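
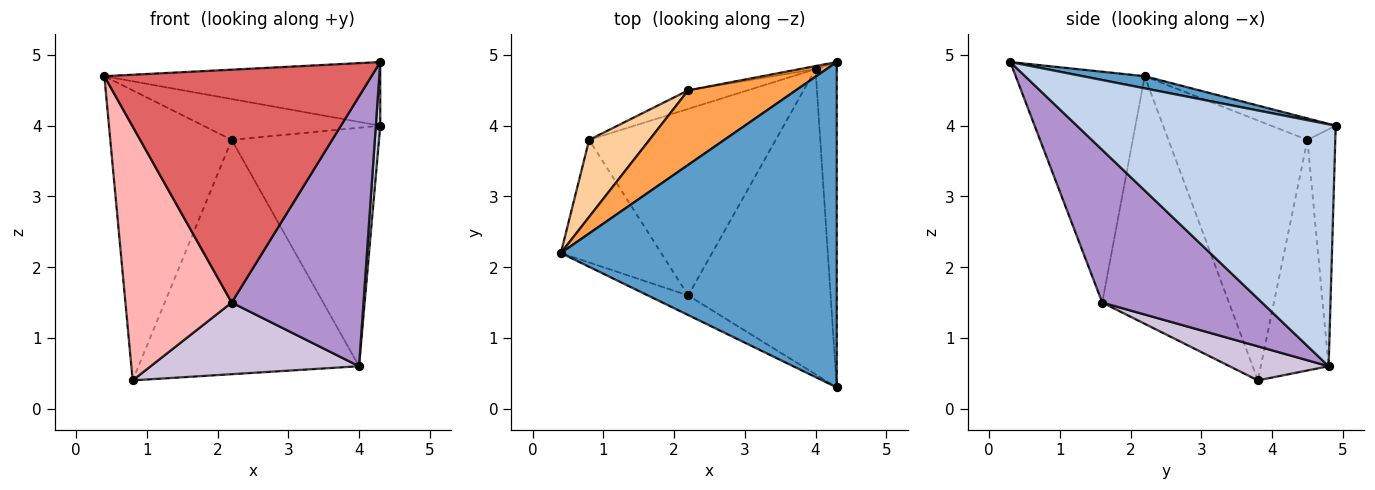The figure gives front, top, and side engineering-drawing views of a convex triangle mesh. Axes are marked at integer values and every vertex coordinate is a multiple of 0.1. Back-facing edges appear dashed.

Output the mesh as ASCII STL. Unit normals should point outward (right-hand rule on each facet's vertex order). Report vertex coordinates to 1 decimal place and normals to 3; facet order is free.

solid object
 facet normal 0.043 0.192 0.980
  outer loop
   vertex 4.3 0.3 4.9
   vertex 4.3 4.9 4.0
   vertex 0.4 2.2 4.7
  endloop
 endfacet
 facet normal 0.996 -0.017 -0.087
  outer loop
   vertex 4.0 4.8 0.6
   vertex 4.3 4.9 4.0
   vertex 4.3 0.3 4.9
  endloop
 endfacet
 facet normal -0.172 0.473 0.864
  outer loop
   vertex 2.2 4.5 3.8
   vertex 0.4 2.2 4.7
   vertex 4.3 4.9 4.0
  endloop
 endfacet
 facet normal -0.742 0.648 0.172
  outer loop
   vertex 2.2 4.5 3.8
   vertex 0.8 3.8 0.4
   vertex 0.4 2.2 4.7
  endloop
 endfacet
 facet normal -0.186 0.982 -0.012
  outer loop
   vertex 2.2 4.5 3.8
   vertex 4.3 4.9 4.0
   vertex 4.0 4.8 0.6
  endloop
 endfacet
 facet normal -0.293 0.953 -0.076
  outer loop
   vertex 2.2 4.5 3.8
   vertex 4.0 4.8 0.6
   vertex 0.8 3.8 0.4
  endloop
 endfacet
 facet normal -0.434 -0.898 -0.076
  outer loop
   vertex 2.2 1.6 1.5
   vertex 4.3 0.3 4.9
   vertex 0.4 2.2 4.7
  endloop
 endfacet
 facet normal -0.732 -0.614 -0.296
  outer loop
   vertex 2.2 1.6 1.5
   vertex 0.4 2.2 4.7
   vertex 0.8 3.8 0.4
  endloop
 endfacet
 facet normal 0.626 -0.516 -0.584
  outer loop
   vertex 2.2 1.6 1.5
   vertex 4.0 4.8 0.6
   vertex 4.3 0.3 4.9
  endloop
 endfacet
 facet normal 0.168 -0.353 -0.920
  outer loop
   vertex 2.2 1.6 1.5
   vertex 0.8 3.8 0.4
   vertex 4.0 4.8 0.6
  endloop
 endfacet
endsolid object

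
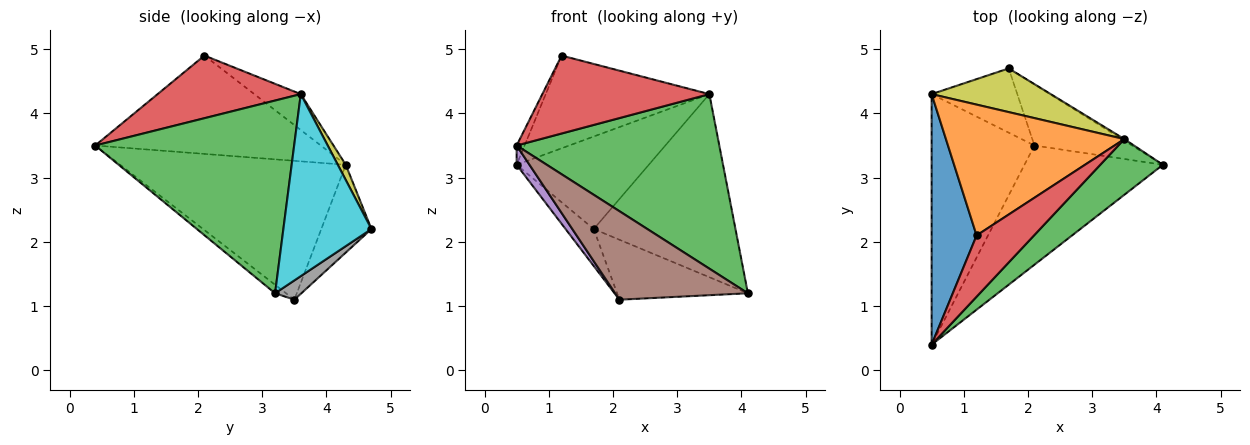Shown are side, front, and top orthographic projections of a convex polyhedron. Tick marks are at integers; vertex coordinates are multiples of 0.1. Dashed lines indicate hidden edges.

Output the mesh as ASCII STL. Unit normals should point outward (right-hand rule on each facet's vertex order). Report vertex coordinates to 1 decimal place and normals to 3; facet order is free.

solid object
 facet normal -0.909 0.032 0.416
  outer loop
   vertex 1.2 2.1 4.9
   vertex 0.5 4.3 3.2
   vertex 0.5 0.4 3.5
  endloop
 endfacet
 facet normal -0.162 0.571 0.805
  outer loop
   vertex 3.5 3.6 4.3
   vertex 0.5 4.3 3.2
   vertex 1.2 2.1 4.9
  endloop
 endfacet
 facet normal 0.683 -0.696 0.222
  outer loop
   vertex 3.5 3.6 4.3
   vertex 0.5 0.4 3.5
   vertex 4.1 3.2 1.2
  endloop
 endfacet
 facet normal 0.559 -0.652 0.512
  outer loop
   vertex 3.5 3.6 4.3
   vertex 1.2 2.1 4.9
   vertex 0.5 0.4 3.5
  endloop
 endfacet
 facet normal -0.803 -0.046 -0.594
  outer loop
   vertex 2.1 3.5 1.1
   vertex 0.5 0.4 3.5
   vertex 0.5 4.3 3.2
  endloop
 endfacet
 facet normal -0.049 -0.595 -0.802
  outer loop
   vertex 2.1 3.5 1.1
   vertex 4.1 3.2 1.2
   vertex 0.5 0.4 3.5
  endloop
 endfacet
 facet normal -0.664 0.373 -0.648
  outer loop
   vertex 1.7 4.7 2.2
   vertex 2.1 3.5 1.1
   vertex 0.5 4.3 3.2
  endloop
 endfacet
 facet normal 0.139 0.694 -0.706
  outer loop
   vertex 1.7 4.7 2.2
   vertex 4.1 3.2 1.2
   vertex 2.1 3.5 1.1
  endloop
 endfacet
 facet normal 0.054 0.903 0.426
  outer loop
   vertex 1.7 4.7 2.2
   vertex 0.5 4.3 3.2
   vertex 3.5 3.6 4.3
  endloop
 endfacet
 facet normal 0.528 0.849 -0.007
  outer loop
   vertex 1.7 4.7 2.2
   vertex 3.5 3.6 4.3
   vertex 4.1 3.2 1.2
  endloop
 endfacet
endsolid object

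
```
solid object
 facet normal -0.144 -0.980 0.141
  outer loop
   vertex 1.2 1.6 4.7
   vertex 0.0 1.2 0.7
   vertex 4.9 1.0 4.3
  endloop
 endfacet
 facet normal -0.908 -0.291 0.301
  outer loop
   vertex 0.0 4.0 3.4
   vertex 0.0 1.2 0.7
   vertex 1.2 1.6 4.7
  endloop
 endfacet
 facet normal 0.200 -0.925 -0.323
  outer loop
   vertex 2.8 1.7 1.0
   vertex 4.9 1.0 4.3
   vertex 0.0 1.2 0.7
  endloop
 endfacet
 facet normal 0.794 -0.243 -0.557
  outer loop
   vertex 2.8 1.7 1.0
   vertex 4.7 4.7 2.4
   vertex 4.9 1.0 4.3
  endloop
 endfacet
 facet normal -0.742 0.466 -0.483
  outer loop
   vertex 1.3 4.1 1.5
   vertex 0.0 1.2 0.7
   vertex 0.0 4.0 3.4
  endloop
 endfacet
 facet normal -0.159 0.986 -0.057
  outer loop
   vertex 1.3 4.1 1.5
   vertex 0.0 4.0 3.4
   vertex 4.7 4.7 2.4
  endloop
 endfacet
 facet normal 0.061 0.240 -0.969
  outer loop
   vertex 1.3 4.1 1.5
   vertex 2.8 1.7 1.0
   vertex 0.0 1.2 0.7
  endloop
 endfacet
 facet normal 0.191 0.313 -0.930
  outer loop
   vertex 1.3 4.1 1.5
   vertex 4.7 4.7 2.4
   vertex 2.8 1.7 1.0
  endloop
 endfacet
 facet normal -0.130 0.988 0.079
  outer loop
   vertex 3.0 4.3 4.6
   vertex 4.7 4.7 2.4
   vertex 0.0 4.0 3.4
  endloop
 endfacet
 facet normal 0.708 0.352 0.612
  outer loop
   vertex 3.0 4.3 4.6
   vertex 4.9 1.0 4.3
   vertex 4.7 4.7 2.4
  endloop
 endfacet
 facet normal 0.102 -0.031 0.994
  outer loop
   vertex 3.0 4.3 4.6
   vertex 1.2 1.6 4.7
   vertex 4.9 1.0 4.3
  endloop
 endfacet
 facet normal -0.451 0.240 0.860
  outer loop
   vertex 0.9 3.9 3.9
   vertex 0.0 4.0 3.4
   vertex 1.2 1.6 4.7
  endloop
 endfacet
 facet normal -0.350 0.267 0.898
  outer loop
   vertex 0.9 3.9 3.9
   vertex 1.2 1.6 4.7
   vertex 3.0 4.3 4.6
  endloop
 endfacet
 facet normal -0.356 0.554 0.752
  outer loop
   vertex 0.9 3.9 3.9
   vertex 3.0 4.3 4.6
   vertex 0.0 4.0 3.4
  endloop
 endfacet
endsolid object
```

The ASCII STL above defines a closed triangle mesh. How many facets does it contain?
14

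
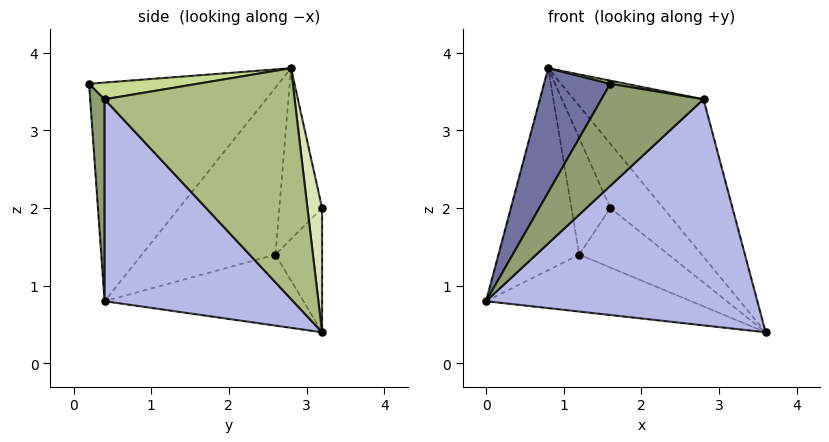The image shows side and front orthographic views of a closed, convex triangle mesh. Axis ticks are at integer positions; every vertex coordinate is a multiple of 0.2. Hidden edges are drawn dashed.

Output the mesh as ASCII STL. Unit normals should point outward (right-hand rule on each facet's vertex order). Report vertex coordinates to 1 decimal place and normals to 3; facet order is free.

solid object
 facet normal -0.839 -0.293 0.458
  outer loop
   vertex 1.6 0.2 3.6
   vertex 0.8 2.8 3.8
   vertex 0.0 0.4 0.8
  endloop
 endfacet
 facet normal -0.437 0.451 -0.778
  outer loop
   vertex 1.2 2.6 1.4
   vertex 3.6 3.2 0.4
   vertex 0.0 0.4 0.8
  endloop
 endfacet
 facet normal -0.841 0.509 -0.183
  outer loop
   vertex 1.2 2.6 1.4
   vertex 0.0 0.4 0.8
   vertex 0.8 2.8 3.8
  endloop
 endfacet
 facet normal 0.486 -0.700 -0.523
  outer loop
   vertex 2.8 0.4 3.4
   vertex 0.0 0.4 0.8
   vertex 3.6 3.2 0.4
  endloop
 endfacet
 facet normal 0.138 -0.979 -0.149
  outer loop
   vertex 2.8 0.4 3.4
   vertex 1.6 0.2 3.6
   vertex 0.0 0.4 0.8
  endloop
 endfacet
 facet normal 0.662 0.452 0.598
  outer loop
   vertex 2.8 0.4 3.4
   vertex 3.6 3.2 0.4
   vertex 0.8 2.8 3.8
  endloop
 endfacet
 facet normal 0.168 -0.024 0.985
  outer loop
   vertex 2.8 0.4 3.4
   vertex 0.8 2.8 3.8
   vertex 1.6 0.2 3.6
  endloop
 endfacet
 facet normal 0.252 0.915 0.315
  outer loop
   vertex 1.6 3.2 2.0
   vertex 0.8 2.8 3.8
   vertex 3.6 3.2 0.4
  endloop
 endfacet
 facet normal -0.400 0.768 -0.501
  outer loop
   vertex 1.6 3.2 2.0
   vertex 3.6 3.2 0.4
   vertex 1.2 2.6 1.4
  endloop
 endfacet
 facet normal -0.728 0.662 -0.177
  outer loop
   vertex 1.6 3.2 2.0
   vertex 1.2 2.6 1.4
   vertex 0.8 2.8 3.8
  endloop
 endfacet
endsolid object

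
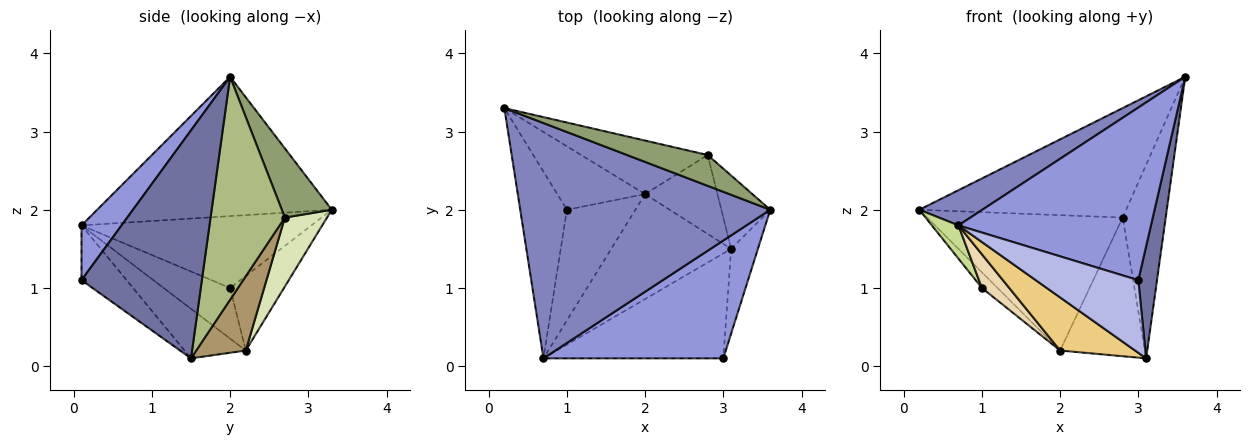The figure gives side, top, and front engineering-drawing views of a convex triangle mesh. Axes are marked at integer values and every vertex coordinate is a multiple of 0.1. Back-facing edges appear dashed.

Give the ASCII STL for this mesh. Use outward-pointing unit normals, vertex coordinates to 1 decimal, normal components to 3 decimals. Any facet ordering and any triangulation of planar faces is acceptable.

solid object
 facet normal 0.982 -0.152 -0.115
  outer loop
   vertex 3.1 1.5 0.1
   vertex 3.6 2.0 3.7
   vertex 3.0 0.1 1.1
  endloop
 endfacet
 facet normal -0.483 -0.130 0.866
  outer loop
   vertex 0.7 0.1 1.8
   vertex 3.6 2.0 3.7
   vertex 0.2 3.3 2.0
  endloop
 endfacet
 facet normal 0.169 -0.814 0.556
  outer loop
   vertex 0.7 0.1 1.8
   vertex 3.0 0.1 1.1
   vertex 3.6 2.0 3.7
  endloop
 endfacet
 facet normal -0.243 -0.552 -0.798
  outer loop
   vertex 0.7 0.1 1.8
   vertex 3.1 1.5 0.1
   vertex 3.0 0.1 1.1
  endloop
 endfacet
 facet normal 0.227 0.938 0.264
  outer loop
   vertex 2.8 2.7 1.9
   vertex 0.2 3.3 2.0
   vertex 3.6 2.0 3.7
  endloop
 endfacet
 facet normal 0.850 0.492 -0.186
  outer loop
   vertex 2.8 2.7 1.9
   vertex 3.6 2.0 3.7
   vertex 3.1 1.5 0.1
  endloop
 endfacet
 facet normal -0.835 -0.097 -0.542
  outer loop
   vertex 1.0 2.0 1.0
   vertex 0.7 0.1 1.8
   vertex 0.2 3.3 2.0
  endloop
 endfacet
 facet normal 0.197 0.912 -0.361
  outer loop
   vertex 2.0 2.2 0.2
   vertex 0.2 3.3 2.0
   vertex 2.8 2.7 1.9
  endloop
 endfacet
 facet normal 0.453 0.775 -0.441
  outer loop
   vertex 2.0 2.2 0.2
   vertex 2.8 2.7 1.9
   vertex 3.1 1.5 0.1
  endloop
 endfacet
 facet normal -0.636 0.185 -0.749
  outer loop
   vertex 2.0 2.2 0.2
   vertex 1.0 2.0 1.0
   vertex 0.2 3.3 2.0
  endloop
 endfacet
 facet normal -0.346 -0.424 -0.837
  outer loop
   vertex 2.0 2.2 0.2
   vertex 3.1 1.5 0.1
   vertex 0.7 0.1 1.8
  endloop
 endfacet
 facet normal -0.577 -0.238 -0.781
  outer loop
   vertex 2.0 2.2 0.2
   vertex 0.7 0.1 1.8
   vertex 1.0 2.0 1.0
  endloop
 endfacet
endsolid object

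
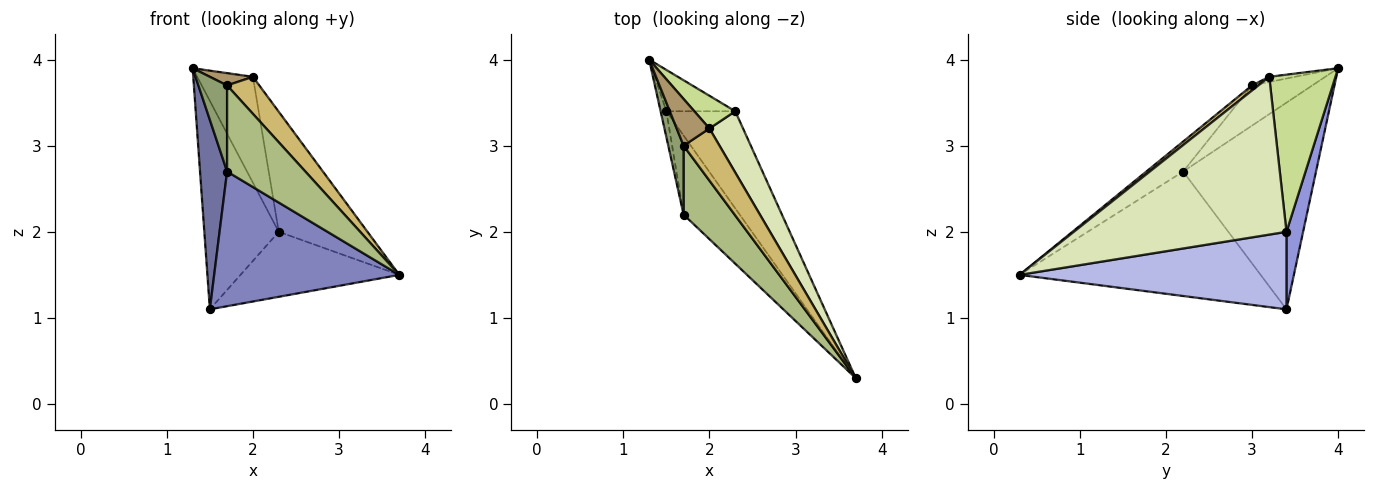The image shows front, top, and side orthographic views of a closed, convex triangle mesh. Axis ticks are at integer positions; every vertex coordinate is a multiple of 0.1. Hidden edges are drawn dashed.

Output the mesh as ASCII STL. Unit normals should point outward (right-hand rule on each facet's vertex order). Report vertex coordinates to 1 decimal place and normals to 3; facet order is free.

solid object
 facet normal -0.980 -0.200 -0.027
  outer loop
   vertex 1.7 2.2 2.7
   vertex 1.3 4.0 3.9
   vertex 1.5 3.4 1.1
  endloop
 endfacet
 facet normal -0.747 -0.573 -0.337
  outer loop
   vertex 1.7 2.2 2.7
   vertex 1.5 3.4 1.1
   vertex 3.7 0.3 1.5
  endloop
 endfacet
 facet normal 0.214 0.958 -0.190
  outer loop
   vertex 2.3 3.4 2.0
   vertex 1.5 3.4 1.1
   vertex 1.3 4.0 3.9
  endloop
 endfacet
 facet normal 0.683 0.406 -0.607
  outer loop
   vertex 2.3 3.4 2.0
   vertex 3.7 0.3 1.5
   vertex 1.5 3.4 1.1
  endloop
 endfacet
 facet normal -0.854 -0.407 0.325
  outer loop
   vertex 1.7 3.0 3.7
   vertex 1.3 4.0 3.9
   vertex 1.7 2.2 2.7
  endloop
 endfacet
 facet normal -0.345 -0.733 0.586
  outer loop
   vertex 1.7 3.0 3.7
   vertex 1.7 2.2 2.7
   vertex 3.7 0.3 1.5
  endloop
 endfacet
 facet normal 0.750 0.632 0.195
  outer loop
   vertex 2.0 3.2 3.8
   vertex 2.3 3.4 2.0
   vertex 1.3 4.0 3.9
  endloop
 endfacet
 facet normal 0.906 0.378 0.193
  outer loop
   vertex 2.0 3.2 3.8
   vertex 3.7 0.3 1.5
   vertex 2.3 3.4 2.0
  endloop
 endfacet
 facet normal -0.151 -0.252 0.956
  outer loop
   vertex 2.0 3.2 3.8
   vertex 1.3 4.0 3.9
   vertex 1.7 3.0 3.7
  endloop
 endfacet
 facet normal 0.114 -0.576 0.810
  outer loop
   vertex 2.0 3.2 3.8
   vertex 1.7 3.0 3.7
   vertex 3.7 0.3 1.5
  endloop
 endfacet
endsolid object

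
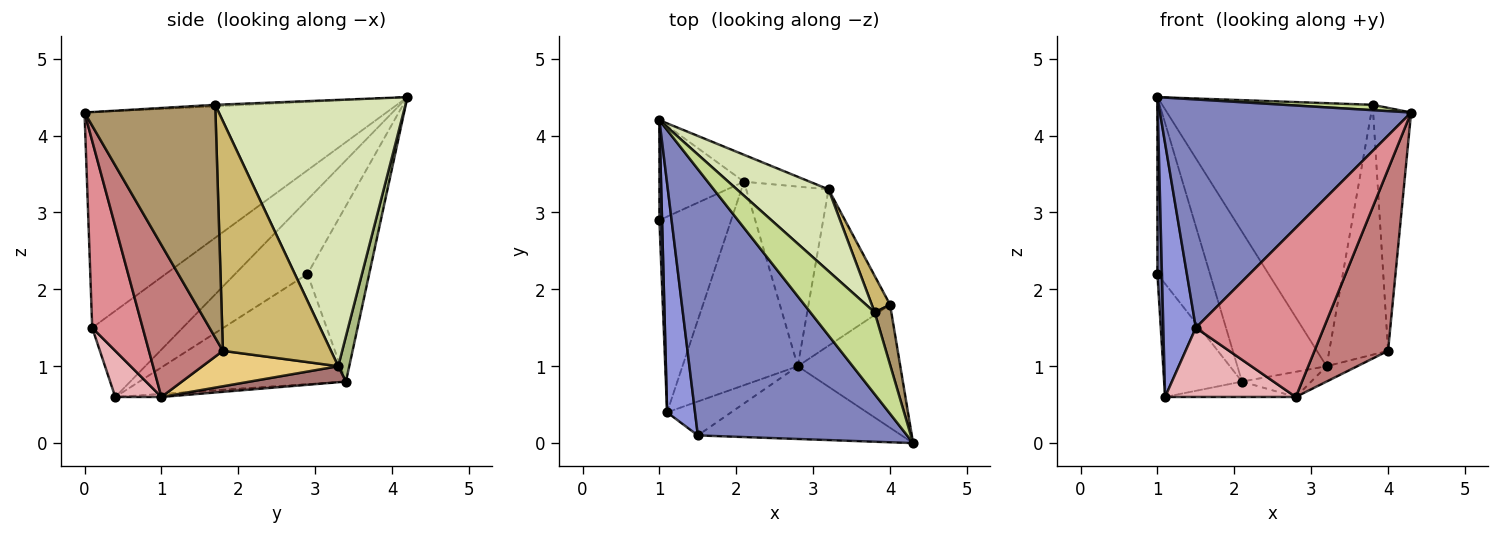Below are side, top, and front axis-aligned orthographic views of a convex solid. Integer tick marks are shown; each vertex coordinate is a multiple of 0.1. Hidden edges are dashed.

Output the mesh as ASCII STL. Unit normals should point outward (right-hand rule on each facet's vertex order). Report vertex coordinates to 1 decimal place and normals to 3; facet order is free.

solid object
 facet normal -0.997 -0.063 0.035
  outer loop
   vertex 1.0 4.2 4.5
   vertex 1.0 2.9 2.2
   vertex 1.1 0.4 0.6
  endloop
 endfacet
 facet normal -0.616 -0.513 0.598
  outer loop
   vertex 1.5 0.1 1.5
   vertex 4.3 0.0 4.3
   vertex 1.0 4.2 4.5
  endloop
 endfacet
 facet normal -0.900 -0.324 0.292
  outer loop
   vertex 1.5 0.1 1.5
   vertex 1.0 4.2 4.5
   vertex 1.1 0.4 0.6
  endloop
 endfacet
 facet normal -0.799 0.301 -0.520
  outer loop
   vertex 2.1 3.4 0.8
   vertex 1.1 0.4 0.6
   vertex 1.0 2.9 2.2
  endloop
 endfacet
 facet normal -0.715 0.609 -0.344
  outer loop
   vertex 2.1 3.4 0.8
   vertex 1.0 2.9 2.2
   vertex 1.0 4.2 4.5
  endloop
 endfacet
 facet normal 0.121 0.977 -0.175
  outer loop
   vertex 2.1 3.4 0.8
   vertex 1.0 4.2 4.5
   vertex 3.2 3.3 1.0
  endloop
 endfacet
 facet normal -0.023 -0.065 0.998
  outer loop
   vertex 3.8 1.7 4.4
   vertex 1.0 4.2 4.5
   vertex 4.3 0.0 4.3
  endloop
 endfacet
 facet normal 0.653 0.723 0.225
  outer loop
   vertex 3.8 1.7 4.4
   vertex 3.2 3.3 1.0
   vertex 1.0 4.2 4.5
  endloop
 endfacet
 facet normal 0.958 0.278 0.069
  outer loop
   vertex 3.8 1.7 4.4
   vertex 4.3 0.0 4.3
   vertex 4.0 1.8 1.2
  endloop
 endfacet
 facet normal 0.876 0.477 0.070
  outer loop
   vertex 3.8 1.7 4.4
   vertex 4.0 1.8 1.2
   vertex 3.2 3.3 1.0
  endloop
 endfacet
 facet normal 0.397 0.090 -0.913
  outer loop
   vertex 2.8 1.0 0.6
   vertex 3.2 3.3 1.0
   vertex 4.0 1.8 1.2
  endloop
 endfacet
 facet normal -0.027 0.075 -0.997
  outer loop
   vertex 2.8 1.0 0.6
   vertex 1.1 0.4 0.6
   vertex 2.1 3.4 0.8
  endloop
 endfacet
 facet normal 0.189 0.136 -0.972
  outer loop
   vertex 2.8 1.0 0.6
   vertex 2.1 3.4 0.8
   vertex 3.2 3.3 1.0
  endloop
 endfacet
 facet normal 0.640 -0.636 -0.431
  outer loop
   vertex 2.8 1.0 0.6
   vertex 4.0 1.8 1.2
   vertex 4.3 0.0 4.3
  endloop
 endfacet
 facet normal 0.341 -0.864 -0.372
  outer loop
   vertex 2.8 1.0 0.6
   vertex 4.3 0.0 4.3
   vertex 1.5 0.1 1.5
  endloop
 endfacet
 facet normal 0.302 -0.856 -0.420
  outer loop
   vertex 2.8 1.0 0.6
   vertex 1.5 0.1 1.5
   vertex 1.1 0.4 0.6
  endloop
 endfacet
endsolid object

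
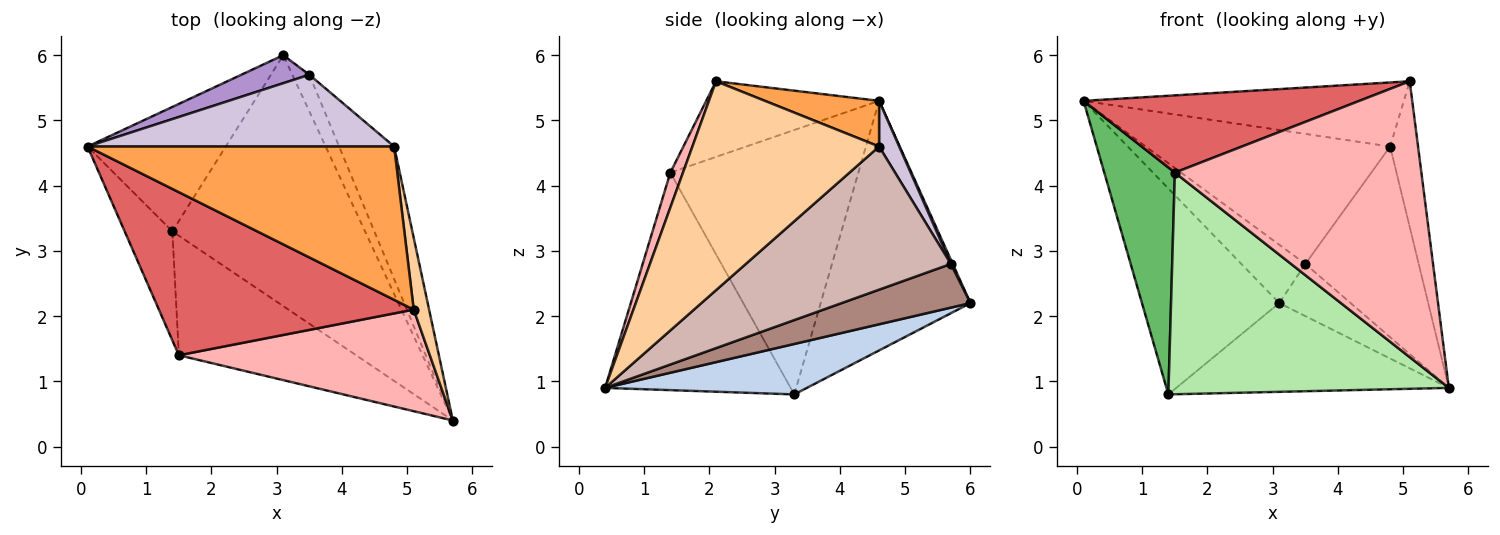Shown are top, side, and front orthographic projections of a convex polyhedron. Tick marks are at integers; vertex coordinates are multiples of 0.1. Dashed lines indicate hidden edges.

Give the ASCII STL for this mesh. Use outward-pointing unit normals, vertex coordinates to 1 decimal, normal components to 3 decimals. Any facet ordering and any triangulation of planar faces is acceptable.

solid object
 facet normal -0.682 0.626 -0.378
  outer loop
   vertex 1.4 3.3 0.8
   vertex 0.1 4.6 5.3
   vertex 3.1 6.0 2.2
  endloop
 endfacet
 facet normal 0.240 0.324 -0.915
  outer loop
   vertex 1.4 3.3 0.8
   vertex 3.1 6.0 2.2
   vertex 5.7 0.4 0.9
  endloop
 endfacet
 facet normal 0.136 0.382 0.914
  outer loop
   vertex 4.8 4.6 4.6
   vertex 0.1 4.6 5.3
   vertex 5.1 2.1 5.6
  endloop
 endfacet
 facet normal 0.986 0.147 0.073
  outer loop
   vertex 4.8 4.6 4.6
   vertex 5.1 2.1 5.6
   vertex 5.7 0.4 0.9
  endloop
 endfacet
 facet normal -0.923 -0.347 -0.167
  outer loop
   vertex 1.5 1.4 4.2
   vertex 0.1 4.6 5.3
   vertex 1.4 3.3 0.8
  endloop
 endfacet
 facet normal -0.503 -0.761 -0.410
  outer loop
   vertex 1.5 1.4 4.2
   vertex 1.4 3.3 0.8
   vertex 5.7 0.4 0.9
  endloop
 endfacet
 facet normal -0.259 -0.413 0.873
  outer loop
   vertex 1.5 1.4 4.2
   vertex 5.1 2.1 5.6
   vertex 0.1 4.6 5.3
  endloop
 endfacet
 facet normal 0.048 -0.937 0.345
  outer loop
   vertex 1.5 1.4 4.2
   vertex 5.7 0.4 0.9
   vertex 5.1 2.1 5.6
  endloop
 endfacet
 facet normal 0.027 0.901 0.433
  outer loop
   vertex 3.5 5.7 2.8
   vertex 3.1 6.0 2.2
   vertex 0.1 4.6 5.3
  endloop
 endfacet
 facet normal 0.072 0.873 0.482
  outer loop
   vertex 3.5 5.7 2.8
   vertex 0.1 4.6 5.3
   vertex 4.8 4.6 4.6
  endloop
 endfacet
 facet normal 0.828 0.459 -0.322
  outer loop
   vertex 3.5 5.7 2.8
   vertex 5.7 0.4 0.9
   vertex 3.1 6.0 2.2
  endloop
 endfacet
 facet normal 0.829 0.459 -0.319
  outer loop
   vertex 3.5 5.7 2.8
   vertex 4.8 4.6 4.6
   vertex 5.7 0.4 0.9
  endloop
 endfacet
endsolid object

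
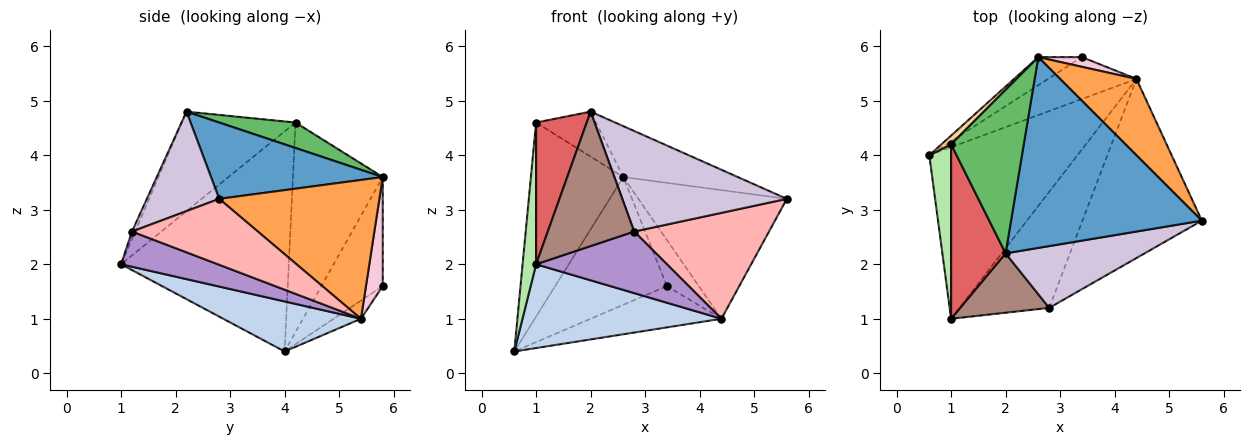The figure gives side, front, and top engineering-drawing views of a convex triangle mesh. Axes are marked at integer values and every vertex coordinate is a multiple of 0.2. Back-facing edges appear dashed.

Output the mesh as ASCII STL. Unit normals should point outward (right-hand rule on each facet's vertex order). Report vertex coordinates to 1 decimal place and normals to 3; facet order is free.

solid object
 facet normal 0.361 0.240 0.901
  outer loop
   vertex 2.6 5.8 3.6
   vertex 2.0 2.2 4.8
   vertex 5.6 2.8 3.2
  endloop
 endfacet
 facet normal 0.290 -0.420 -0.860
  outer loop
   vertex 4.4 5.4 1.0
   vertex 1.0 1.0 2.0
   vertex 0.6 4.0 0.4
  endloop
 endfacet
 facet normal 0.680 0.630 0.374
  outer loop
   vertex 4.4 5.4 1.0
   vertex 2.6 5.8 3.6
   vertex 5.6 2.8 3.2
  endloop
 endfacet
 facet normal -0.697 0.717 0.032
  outer loop
   vertex 1.0 4.2 4.6
   vertex 2.6 5.8 3.6
   vertex 0.6 4.0 0.4
  endloop
 endfacet
 facet normal 0.320 0.251 0.914
  outer loop
   vertex 1.0 4.2 4.6
   vertex 2.0 2.2 4.8
   vertex 2.6 5.8 3.6
  endloop
 endfacet
 facet normal -0.992 -0.080 0.098
  outer loop
   vertex 1.0 4.2 4.6
   vertex 0.6 4.0 0.4
   vertex 1.0 1.0 2.0
  endloop
 endfacet
 facet normal -0.817 -0.364 0.448
  outer loop
   vertex 1.0 4.2 4.6
   vertex 1.0 1.0 2.0
   vertex 2.0 2.2 4.8
  endloop
 endfacet
 facet normal 0.429 -0.460 -0.777
  outer loop
   vertex 2.8 1.2 2.6
   vertex 4.4 5.4 1.0
   vertex 5.6 2.8 3.2
  endloop
 endfacet
 facet normal 0.327 -0.443 -0.835
  outer loop
   vertex 2.8 1.2 2.6
   vertex 1.0 1.0 2.0
   vertex 4.4 5.4 1.0
  endloop
 endfacet
 facet normal 0.351 -0.798 0.490
  outer loop
   vertex 2.8 1.2 2.6
   vertex 5.6 2.8 3.2
   vertex 2.0 2.2 4.8
  endloop
 endfacet
 facet normal -0.033 -0.914 0.404
  outer loop
   vertex 2.8 1.2 2.6
   vertex 2.0 2.2 4.8
   vertex 1.0 1.0 2.0
  endloop
 endfacet
 facet normal -0.472 0.861 -0.189
  outer loop
   vertex 3.4 5.8 1.6
   vertex 0.6 4.0 0.4
   vertex 2.6 5.8 3.6
  endloop
 endfacet
 facet normal -0.145 0.695 -0.704
  outer loop
   vertex 3.4 5.8 1.6
   vertex 4.4 5.4 1.0
   vertex 0.6 4.0 0.4
  endloop
 endfacet
 facet normal 0.458 0.870 0.183
  outer loop
   vertex 3.4 5.8 1.6
   vertex 2.6 5.8 3.6
   vertex 4.4 5.4 1.0
  endloop
 endfacet
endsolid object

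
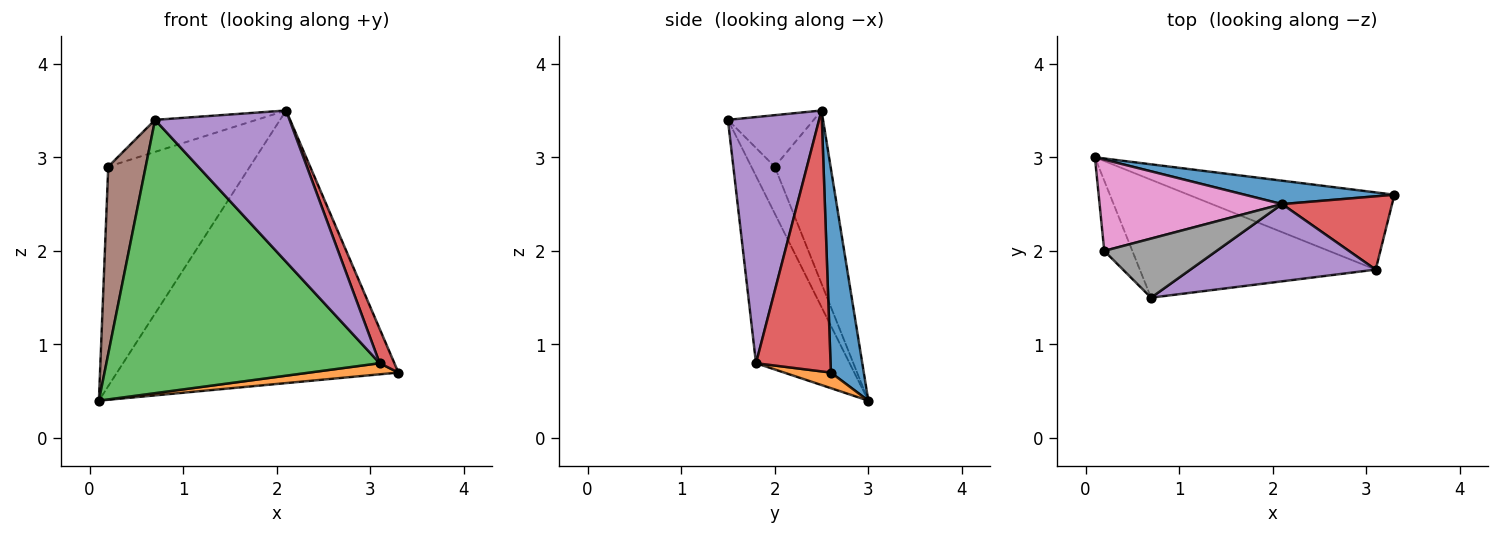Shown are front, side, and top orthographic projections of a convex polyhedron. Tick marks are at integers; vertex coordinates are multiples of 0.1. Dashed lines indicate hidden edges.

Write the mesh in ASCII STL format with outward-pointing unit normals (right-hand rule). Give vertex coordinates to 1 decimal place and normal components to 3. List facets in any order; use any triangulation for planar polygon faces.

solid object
 facet normal 0.116 0.990 0.085
  outer loop
   vertex 2.1 2.5 3.5
   vertex 3.3 2.6 0.7
   vertex 0.1 3.0 0.4
  endloop
 endfacet
 facet normal 0.075 -0.142 -0.987
  outer loop
   vertex 3.1 1.8 0.8
   vertex 0.1 3.0 0.4
   vertex 3.3 2.6 0.7
  endloop
 endfacet
 facet normal -0.300 -0.876 -0.378
  outer loop
   vertex 3.1 1.8 0.8
   vertex 0.7 1.5 3.4
   vertex 0.1 3.0 0.4
  endloop
 endfacet
 facet normal 0.907 -0.179 0.382
  outer loop
   vertex 3.1 1.8 0.8
   vertex 3.3 2.6 0.7
   vertex 2.1 2.5 3.5
  endloop
 endfacet
 facet normal 0.517 -0.763 0.389
  outer loop
   vertex 3.1 1.8 0.8
   vertex 2.1 2.5 3.5
   vertex 0.7 1.5 3.4
  endloop
 endfacet
 facet normal -0.505 -0.808 -0.303
  outer loop
   vertex 0.2 2.0 2.9
   vertex 0.1 3.0 0.4
   vertex 0.7 1.5 3.4
  endloop
 endfacet
 facet normal -0.342 0.868 0.361
  outer loop
   vertex 0.2 2.0 2.9
   vertex 2.1 2.5 3.5
   vertex 0.1 3.0 0.4
  endloop
 endfacet
 facet normal -0.374 0.442 0.816
  outer loop
   vertex 0.2 2.0 2.9
   vertex 0.7 1.5 3.4
   vertex 2.1 2.5 3.5
  endloop
 endfacet
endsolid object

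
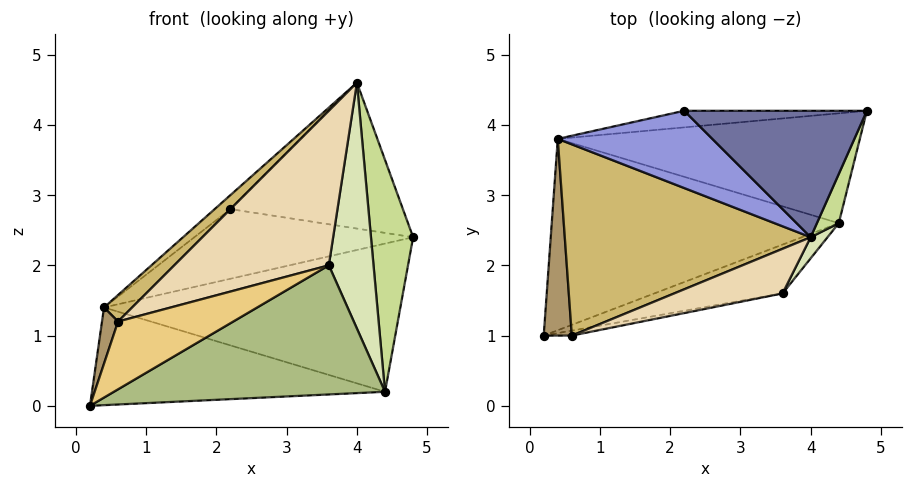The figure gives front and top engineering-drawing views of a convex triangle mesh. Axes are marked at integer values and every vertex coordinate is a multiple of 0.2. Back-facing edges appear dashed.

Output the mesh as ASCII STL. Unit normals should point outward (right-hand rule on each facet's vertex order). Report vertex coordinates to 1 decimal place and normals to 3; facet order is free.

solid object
 facet normal 0.100 0.752 0.652
  outer loop
   vertex 4.0 2.4 4.6
   vertex 4.8 4.2 2.4
   vertex 2.2 4.2 2.8
  endloop
 endfacet
 facet normal -0.036 0.972 -0.232
  outer loop
   vertex 0.4 3.8 1.4
   vertex 2.2 4.2 2.8
   vertex 4.8 4.2 2.4
  endloop
 endfacet
 facet normal -0.627 0.139 0.766
  outer loop
   vertex 0.4 3.8 1.4
   vertex 4.0 2.4 4.6
   vertex 2.2 4.2 2.8
  endloop
 endfacet
 facet normal -0.130 0.451 -0.883
  outer loop
   vertex 4.4 2.6 0.2
   vertex 0.2 1.0 0.0
   vertex 0.4 3.8 1.4
  endloop
 endfacet
 facet normal 0.062 0.802 -0.594
  outer loop
   vertex 4.4 2.6 0.2
   vertex 0.4 3.8 1.4
   vertex 4.8 4.2 2.4
  endloop
 endfacet
 facet normal 0.350 -0.876 -0.331
  outer loop
   vertex 4.4 2.6 0.2
   vertex 3.6 1.6 2.0
   vertex 0.2 1.0 0.0
  endloop
 endfacet
 facet normal 0.941 -0.332 0.070
  outer loop
   vertex 4.4 2.6 0.2
   vertex 4.8 4.2 2.4
   vertex 4.0 2.4 4.6
  endloop
 endfacet
 facet normal 0.821 -0.569 0.049
  outer loop
   vertex 4.4 2.6 0.2
   vertex 4.0 2.4 4.6
   vertex 3.6 1.6 2.0
  endloop
 endfacet
 facet normal -0.945 -0.090 0.315
  outer loop
   vertex 0.6 1.0 1.2
   vertex 0.4 3.8 1.4
   vertex 0.2 1.0 0.0
  endloop
 endfacet
 facet normal -0.683 -0.100 0.724
  outer loop
   vertex 0.6 1.0 1.2
   vertex 4.0 2.4 4.6
   vertex 0.4 3.8 1.4
  endloop
 endfacet
 facet normal 0.214 -0.974 -0.071
  outer loop
   vertex 0.6 1.0 1.2
   vertex 0.2 1.0 0.0
   vertex 3.6 1.6 2.0
  endloop
 endfacet
 facet normal 0.117 -0.954 0.276
  outer loop
   vertex 0.6 1.0 1.2
   vertex 3.6 1.6 2.0
   vertex 4.0 2.4 4.6
  endloop
 endfacet
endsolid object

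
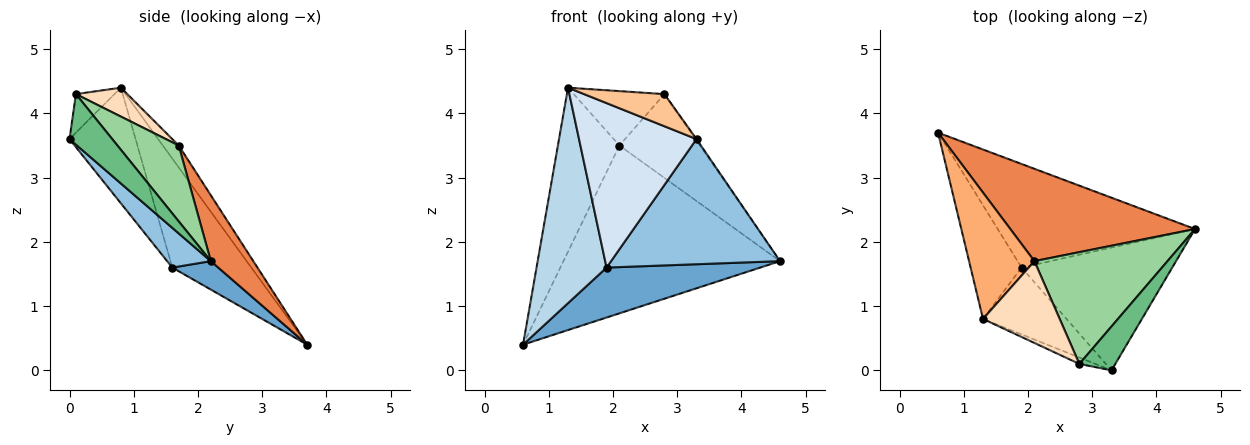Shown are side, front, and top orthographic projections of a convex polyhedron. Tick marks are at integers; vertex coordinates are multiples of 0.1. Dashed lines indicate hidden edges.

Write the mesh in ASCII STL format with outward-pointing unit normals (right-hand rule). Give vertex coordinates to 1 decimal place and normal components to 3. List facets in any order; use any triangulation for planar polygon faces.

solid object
 facet normal 0.129 -0.431 -0.893
  outer loop
   vertex 1.9 1.6 1.6
   vertex 0.6 3.7 0.4
   vertex 4.6 2.2 1.7
  endloop
 endfacet
 facet normal 0.182 -0.702 -0.689
  outer loop
   vertex 1.9 1.6 1.6
   vertex 4.6 2.2 1.7
   vertex 3.3 0.0 3.6
  endloop
 endfacet
 facet normal -0.706 -0.626 -0.330
  outer loop
   vertex 1.9 1.6 1.6
   vertex 1.3 0.8 4.4
   vertex 0.6 3.7 0.4
  endloop
 endfacet
 facet normal -0.462 -0.822 -0.334
  outer loop
   vertex 1.9 1.6 1.6
   vertex 3.3 0.0 3.6
   vertex 1.3 0.8 4.4
  endloop
 endfacet
 facet normal 0.169 0.863 0.475
  outer loop
   vertex 2.1 1.7 3.5
   vertex 4.6 2.2 1.7
   vertex 0.6 3.7 0.4
  endloop
 endfacet
 facet normal -0.201 0.776 0.598
  outer loop
   vertex 2.1 1.7 3.5
   vertex 0.6 3.7 0.4
   vertex 1.3 0.8 4.4
  endloop
 endfacet
 facet normal -0.426 -0.887 -0.177
  outer loop
   vertex 2.8 0.1 4.3
   vertex 1.3 0.8 4.4
   vertex 3.3 0.0 3.6
  endloop
 endfacet
 facet normal 0.299 0.528 0.794
  outer loop
   vertex 2.8 0.1 4.3
   vertex 2.1 1.7 3.5
   vertex 1.3 0.8 4.4
  endloop
 endfacet
 facet normal 0.815 0.019 0.579
  outer loop
   vertex 2.8 0.1 4.3
   vertex 3.3 0.0 3.6
   vertex 4.6 2.2 1.7
  endloop
 endfacet
 facet normal 0.415 0.546 0.728
  outer loop
   vertex 2.8 0.1 4.3
   vertex 4.6 2.2 1.7
   vertex 2.1 1.7 3.5
  endloop
 endfacet
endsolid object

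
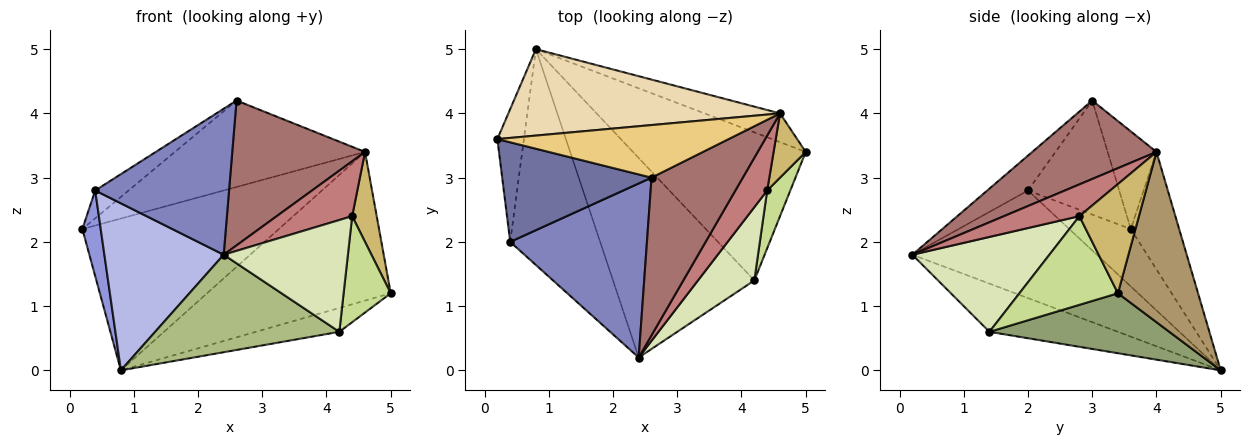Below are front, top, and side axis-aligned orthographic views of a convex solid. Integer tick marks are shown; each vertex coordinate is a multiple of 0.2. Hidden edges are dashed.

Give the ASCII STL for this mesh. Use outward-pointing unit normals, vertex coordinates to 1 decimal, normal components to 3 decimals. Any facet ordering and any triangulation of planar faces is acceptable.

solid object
 facet normal -0.592 0.217 0.776
  outer loop
   vertex 0.4 2.0 2.8
   vertex 2.6 3.0 4.2
   vertex 0.2 3.6 2.2
  endloop
 endfacet
 facet normal -0.192 -0.631 0.752
  outer loop
   vertex 0.4 2.0 2.8
   vertex 2.4 0.2 1.8
   vertex 2.6 3.0 4.2
  endloop
 endfacet
 facet normal -0.876 -0.261 -0.405
  outer loop
   vertex 0.4 2.0 2.8
   vertex 0.2 3.6 2.2
   vertex 0.8 5.0 0.0
  endloop
 endfacet
 facet normal -0.687 -0.445 -0.574
  outer loop
   vertex 0.4 2.0 2.8
   vertex 0.8 5.0 0.0
   vertex 2.4 0.2 1.8
  endloop
 endfacet
 facet normal 0.324 0.151 -0.934
  outer loop
   vertex 4.2 1.4 0.6
   vertex 0.8 5.0 0.0
   vertex 5.0 3.4 1.2
  endloop
 endfacet
 facet normal -0.293 -0.420 -0.859
  outer loop
   vertex 4.2 1.4 0.6
   vertex 2.4 0.2 1.8
   vertex 0.8 5.0 0.0
  endloop
 endfacet
 facet normal 0.878 -0.420 0.229
  outer loop
   vertex 4.2 1.4 0.6
   vertex 5.0 3.4 1.2
   vertex 4.4 2.8 2.4
  endloop
 endfacet
 facet normal 0.678 -0.615 0.403
  outer loop
   vertex 4.2 1.4 0.6
   vertex 4.4 2.8 2.4
   vertex 2.4 0.2 1.8
  endloop
 endfacet
 facet normal 0.394 0.903 -0.175
  outer loop
   vertex 4.6 4.0 3.4
   vertex 5.0 3.4 1.2
   vertex 0.8 5.0 0.0
  endloop
 endfacet
 facet normal 0.892 -0.367 0.262
  outer loop
   vertex 4.6 4.0 3.4
   vertex 4.4 2.8 2.4
   vertex 5.0 3.4 1.2
  endloop
 endfacet
 facet normal -0.214 0.835 0.508
  outer loop
   vertex 4.6 4.0 3.4
   vertex 0.2 3.6 2.2
   vertex 2.6 3.0 4.2
  endloop
 endfacet
 facet normal -0.209 0.850 0.484
  outer loop
   vertex 4.6 4.0 3.4
   vertex 0.8 5.0 0.0
   vertex 0.2 3.6 2.2
  endloop
 endfacet
 facet normal 0.535 -0.572 0.622
  outer loop
   vertex 4.6 4.0 3.4
   vertex 2.6 3.0 4.2
   vertex 2.4 0.2 1.8
  endloop
 endfacet
 facet normal 0.577 -0.577 0.577
  outer loop
   vertex 4.6 4.0 3.4
   vertex 2.4 0.2 1.8
   vertex 4.4 2.8 2.4
  endloop
 endfacet
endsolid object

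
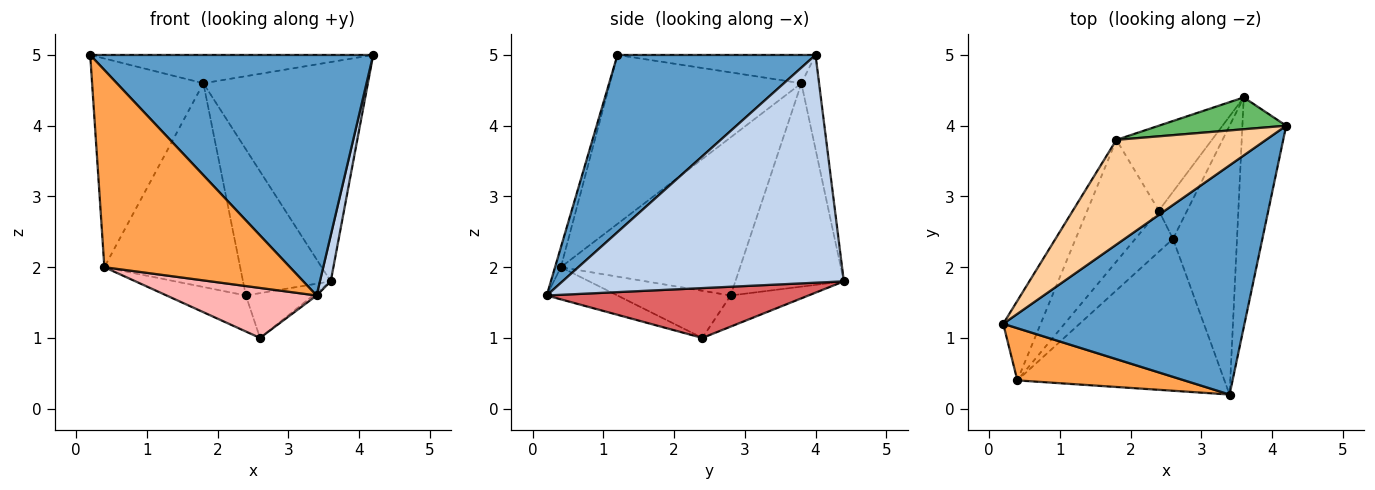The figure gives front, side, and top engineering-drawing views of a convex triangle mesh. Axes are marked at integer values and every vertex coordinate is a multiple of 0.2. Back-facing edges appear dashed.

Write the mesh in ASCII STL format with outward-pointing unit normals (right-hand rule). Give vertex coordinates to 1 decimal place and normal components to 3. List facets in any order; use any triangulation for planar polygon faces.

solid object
 facet normal 0.452 -0.646 0.615
  outer loop
   vertex 3.4 0.2 1.6
   vertex 4.2 4.0 5.0
   vertex 0.2 1.2 5.0
  endloop
 endfacet
 facet normal 0.981 -0.038 -0.189
  outer loop
   vertex 3.6 4.4 1.8
   vertex 4.2 4.0 5.0
   vertex 3.4 0.2 1.6
  endloop
 endfacet
 facet normal -0.030 -0.966 0.256
  outer loop
   vertex 0.4 0.4 2.0
   vertex 3.4 0.2 1.6
   vertex 0.2 1.2 5.0
  endloop
 endfacet
 facet normal -0.180 0.257 0.950
  outer loop
   vertex 1.8 3.8 4.6
   vertex 0.2 1.2 5.0
   vertex 4.2 4.0 5.0
  endloop
 endfacet
 facet normal -0.106 0.984 0.143
  outer loop
   vertex 1.8 3.8 4.6
   vertex 4.2 4.0 5.0
   vertex 3.6 4.4 1.8
  endloop
 endfacet
 facet normal -0.849 0.494 -0.188
  outer loop
   vertex 1.8 3.8 4.6
   vertex 0.4 0.4 2.0
   vertex 0.2 1.2 5.0
  endloop
 endfacet
 facet normal 0.614 0.008 -0.789
  outer loop
   vertex 2.6 2.4 1.0
   vertex 3.6 4.4 1.8
   vertex 3.4 0.2 1.6
  endloop
 endfacet
 facet normal -0.146 -0.309 -0.940
  outer loop
   vertex 2.6 2.4 1.0
   vertex 3.4 0.2 1.6
   vertex 0.4 0.4 2.0
  endloop
 endfacet
 facet normal -0.624 0.538 -0.567
  outer loop
   vertex 2.4 2.8 1.6
   vertex 3.6 4.4 1.8
   vertex 2.6 2.4 1.0
  endloop
 endfacet
 facet normal -0.685 0.480 -0.548
  outer loop
   vertex 2.4 2.8 1.6
   vertex 2.6 2.4 1.0
   vertex 0.4 0.4 2.0
  endloop
 endfacet
 facet normal -0.730 0.591 -0.343
  outer loop
   vertex 2.4 2.8 1.6
   vertex 1.8 3.8 4.6
   vertex 3.6 4.4 1.8
  endloop
 endfacet
 facet normal -0.750 0.568 -0.339
  outer loop
   vertex 2.4 2.8 1.6
   vertex 0.4 0.4 2.0
   vertex 1.8 3.8 4.6
  endloop
 endfacet
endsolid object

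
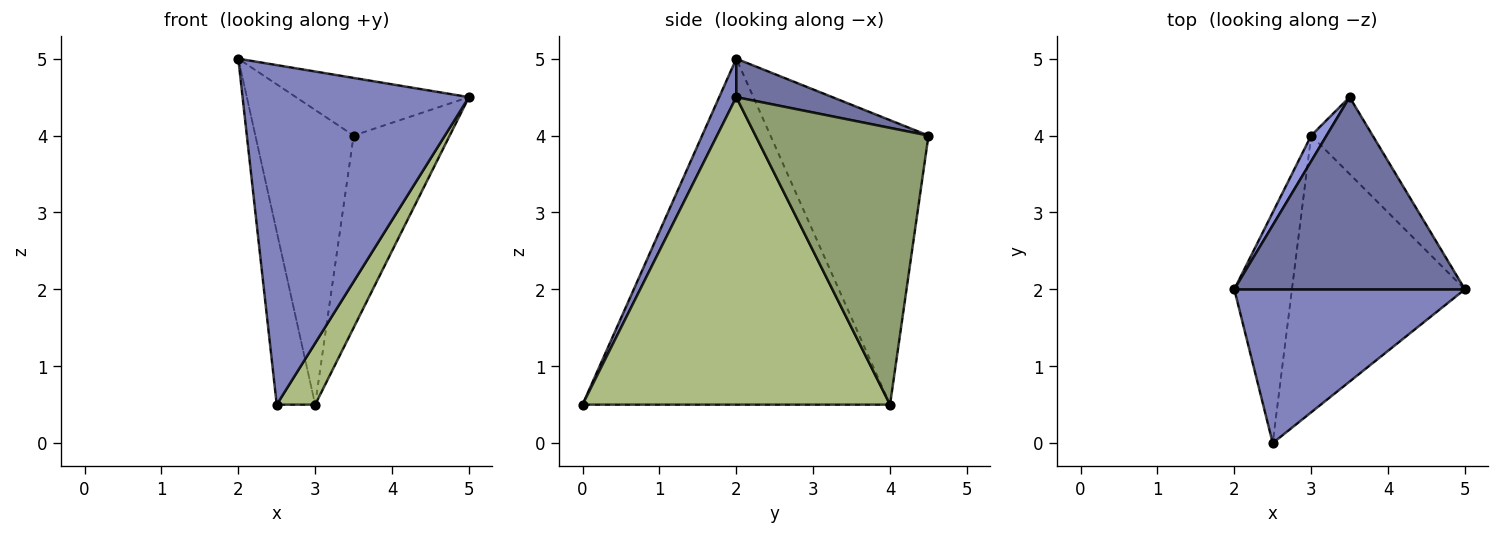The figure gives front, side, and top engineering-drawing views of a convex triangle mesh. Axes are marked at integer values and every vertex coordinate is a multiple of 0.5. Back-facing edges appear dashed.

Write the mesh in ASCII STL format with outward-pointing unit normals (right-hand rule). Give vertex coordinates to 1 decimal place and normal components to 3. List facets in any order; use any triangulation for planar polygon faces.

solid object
 facet normal 0.158 0.284 0.946
  outer loop
   vertex 3.5 4.5 4.0
   vertex 2.0 2.0 5.0
   vertex 5.0 2.0 4.5
  endloop
 endfacet
 facet normal 0.069 -0.909 0.412
  outer loop
   vertex 2.5 0.0 0.5
   vertex 5.0 2.0 4.5
   vertex 2.0 2.0 5.0
  endloop
 endfacet
 facet normal -0.848 0.527 0.046
  outer loop
   vertex 3.0 4.0 0.5
   vertex 2.0 2.0 5.0
   vertex 3.5 4.5 4.0
  endloop
 endfacet
 facet normal -0.979 0.122 -0.163
  outer loop
   vertex 3.0 4.0 0.5
   vertex 2.5 0.0 0.5
   vertex 2.0 2.0 5.0
  endloop
 endfacet
 facet normal 0.858 0.477 -0.191
  outer loop
   vertex 3.0 4.0 0.5
   vertex 3.5 4.5 4.0
   vertex 5.0 2.0 4.5
  endloop
 endfacet
 facet normal 0.866 -0.108 -0.487
  outer loop
   vertex 3.0 4.0 0.5
   vertex 5.0 2.0 4.5
   vertex 2.5 0.0 0.5
  endloop
 endfacet
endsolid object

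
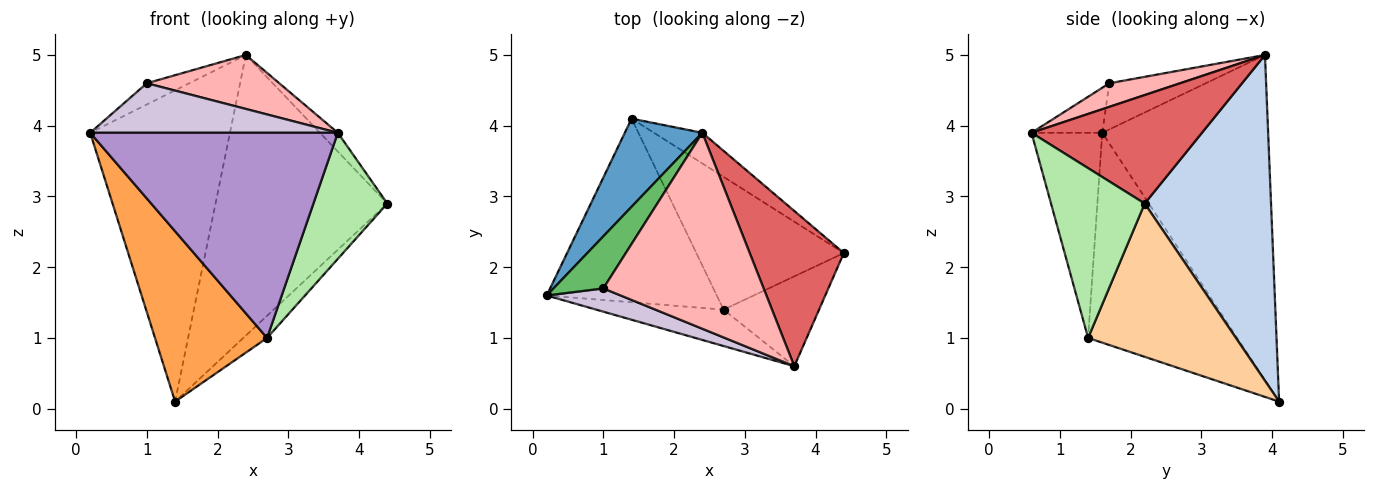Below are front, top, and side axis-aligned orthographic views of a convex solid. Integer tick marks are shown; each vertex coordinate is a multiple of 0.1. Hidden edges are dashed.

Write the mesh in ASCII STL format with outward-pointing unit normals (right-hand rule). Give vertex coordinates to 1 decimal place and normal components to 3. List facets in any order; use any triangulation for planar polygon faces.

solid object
 facet normal -0.752 0.634 0.179
  outer loop
   vertex 2.4 3.9 5.0
   vertex 1.4 4.1 0.1
   vertex 0.2 1.6 3.9
  endloop
 endfacet
 facet normal 0.590 0.803 -0.088
  outer loop
   vertex 2.4 3.9 5.0
   vertex 4.4 2.2 2.9
   vertex 1.4 4.1 0.1
  endloop
 endfacet
 facet normal -0.671 -0.504 -0.544
  outer loop
   vertex 2.7 1.4 1.0
   vertex 0.2 1.6 3.9
   vertex 1.4 4.1 0.1
  endloop
 endfacet
 facet normal 0.716 0.115 -0.689
  outer loop
   vertex 2.7 1.4 1.0
   vertex 1.4 4.1 0.1
   vertex 4.4 2.2 2.9
  endloop
 endfacet
 facet normal -0.651 0.286 0.703
  outer loop
   vertex 1.0 1.7 4.6
   vertex 2.4 3.9 5.0
   vertex 0.2 1.6 3.9
  endloop
 endfacet
 facet normal 0.718 -0.567 -0.404
  outer loop
   vertex 3.7 0.6 3.9
   vertex 2.7 1.4 1.0
   vertex 4.4 2.2 2.9
  endloop
 endfacet
 facet normal 0.753 0.079 0.653
  outer loop
   vertex 3.7 0.6 3.9
   vertex 4.4 2.2 2.9
   vertex 2.4 3.9 5.0
  endloop
 endfacet
 facet normal 0.140 -0.263 0.955
  outer loop
   vertex 3.7 0.6 3.9
   vertex 2.4 3.9 5.0
   vertex 1.0 1.7 4.6
  endloop
 endfacet
 facet normal -0.271 -0.948 -0.168
  outer loop
   vertex 3.7 0.6 3.9
   vertex 0.2 1.6 3.9
   vertex 2.7 1.4 1.0
  endloop
 endfacet
 facet normal -0.250 -0.876 0.411
  outer loop
   vertex 3.7 0.6 3.9
   vertex 1.0 1.7 4.6
   vertex 0.2 1.6 3.9
  endloop
 endfacet
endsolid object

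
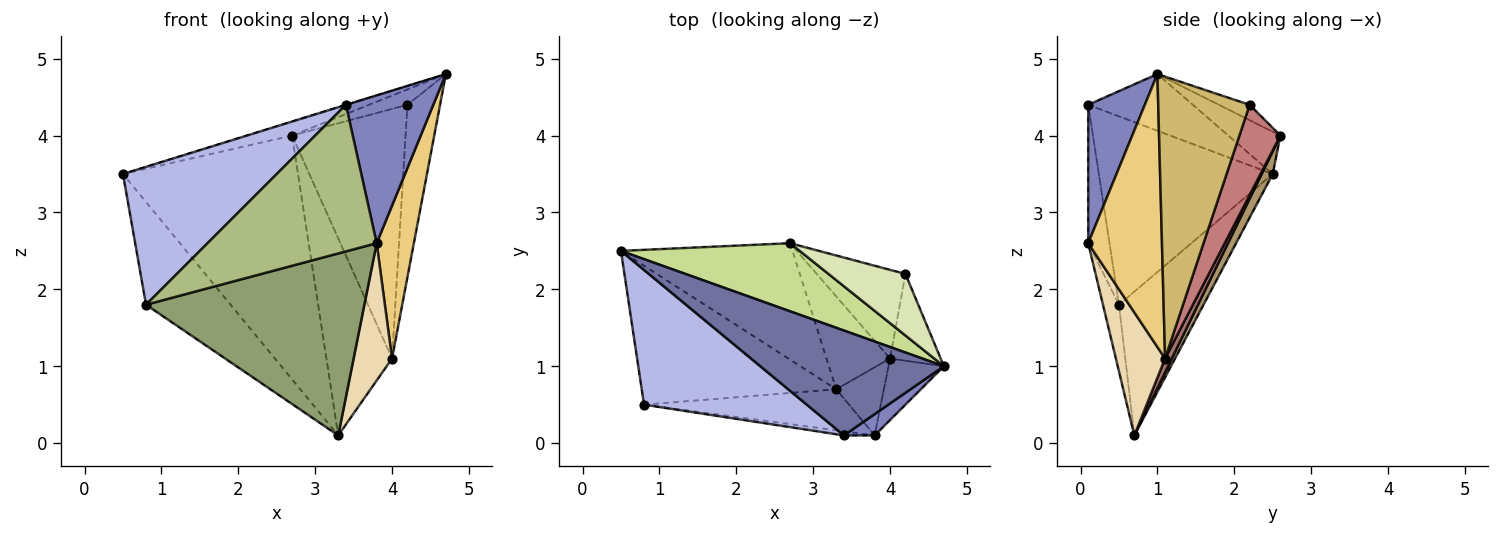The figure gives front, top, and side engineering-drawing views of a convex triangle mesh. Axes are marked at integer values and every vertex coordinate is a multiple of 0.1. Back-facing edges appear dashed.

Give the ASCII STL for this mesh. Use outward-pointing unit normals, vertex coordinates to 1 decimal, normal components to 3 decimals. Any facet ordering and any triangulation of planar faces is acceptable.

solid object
 facet normal -0.295 0.002 0.955
  outer loop
   vertex 3.4 0.1 4.4
   vertex 4.7 1.0 4.8
   vertex 0.5 2.5 3.5
  endloop
 endfacet
 facet normal 0.540 -0.833 0.120
  outer loop
   vertex 3.4 0.1 4.4
   vertex 3.8 0.1 2.6
   vertex 4.7 1.0 4.8
  endloop
 endfacet
 facet normal -0.511 0.511 -0.691
  outer loop
   vertex 0.8 0.5 1.8
   vertex 0.5 2.5 3.5
   vertex 3.3 0.7 0.1
  endloop
 endfacet
 facet normal -0.629 -0.556 0.543
  outer loop
   vertex 0.8 0.5 1.8
   vertex 3.4 0.1 4.4
   vertex 0.5 2.5 3.5
  endloop
 endfacet
 facet normal -0.071 -0.973 -0.219
  outer loop
   vertex 0.8 0.5 1.8
   vertex 3.3 0.7 0.1
   vertex 3.8 0.1 2.6
  endloop
 endfacet
 facet normal -0.125 -0.992 -0.028
  outer loop
   vertex 0.8 0.5 1.8
   vertex 3.8 0.1 2.6
   vertex 3.4 0.1 4.4
  endloop
 endfacet
 facet normal -0.226 0.195 0.954
  outer loop
   vertex 2.7 2.6 4.0
   vertex 0.5 2.5 3.5
   vertex 4.7 1.0 4.8
  endloop
 endfacet
 facet normal -0.190 0.238 0.952
  outer loop
   vertex 2.7 2.6 4.0
   vertex 4.7 1.0 4.8
   vertex 4.2 2.2 4.4
  endloop
 endfacet
 facet normal 0.057 0.901 -0.430
  outer loop
   vertex 2.7 2.6 4.0
   vertex 3.3 0.7 0.1
   vertex 0.5 2.5 3.5
  endloop
 endfacet
 facet normal 0.929 0.331 -0.167
  outer loop
   vertex 4.0 1.1 1.1
   vertex 4.2 2.2 4.4
   vertex 4.7 1.0 4.8
  endloop
 endfacet
 facet normal 0.879 -0.443 -0.178
  outer loop
   vertex 4.0 1.1 1.1
   vertex 4.7 1.0 4.8
   vertex 3.8 0.1 2.6
  endloop
 endfacet
 facet normal 0.754 -0.589 -0.292
  outer loop
   vertex 4.0 1.1 1.1
   vertex 3.8 0.1 2.6
   vertex 3.3 0.7 0.1
  endloop
 endfacet
 facet normal 0.092 0.901 -0.425
  outer loop
   vertex 4.0 1.1 1.1
   vertex 3.3 0.7 0.1
   vertex 2.7 2.6 4.0
  endloop
 endfacet
 facet normal 0.322 0.892 -0.317
  outer loop
   vertex 4.0 1.1 1.1
   vertex 2.7 2.6 4.0
   vertex 4.2 2.2 4.4
  endloop
 endfacet
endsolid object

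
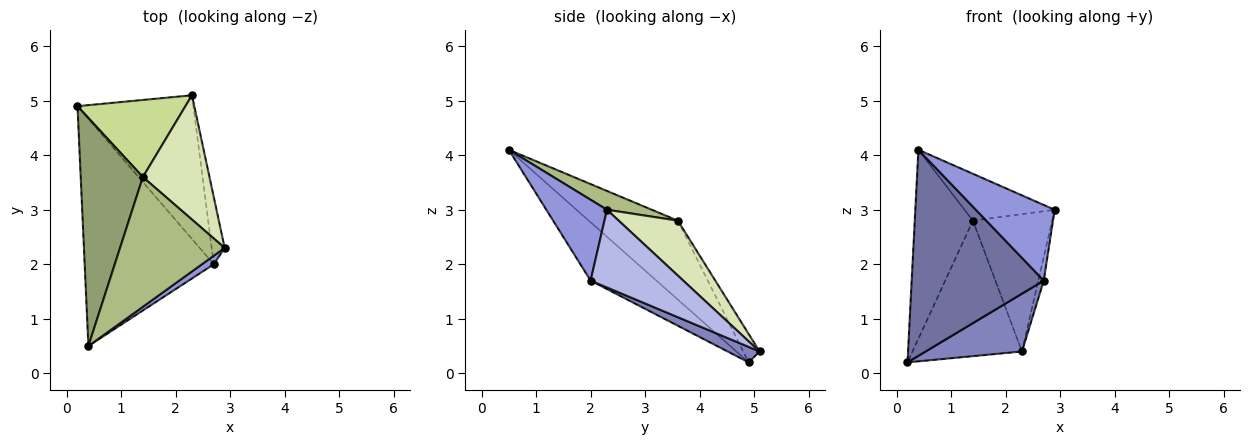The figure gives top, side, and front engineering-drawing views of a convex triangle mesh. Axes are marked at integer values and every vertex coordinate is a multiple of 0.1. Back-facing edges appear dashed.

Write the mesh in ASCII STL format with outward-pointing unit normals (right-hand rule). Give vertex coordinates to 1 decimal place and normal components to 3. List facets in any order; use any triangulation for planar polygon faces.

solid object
 facet normal -0.318 -0.637 -0.702
  outer loop
   vertex 2.7 2.0 1.7
   vertex 0.4 0.5 4.1
   vertex 0.2 4.9 0.2
  endloop
 endfacet
 facet normal 0.123 -0.370 -0.921
  outer loop
   vertex 2.7 2.0 1.7
   vertex 0.2 4.9 0.2
   vertex 2.3 5.1 0.4
  endloop
 endfacet
 facet normal 0.607 -0.789 0.089
  outer loop
   vertex 2.7 2.0 1.7
   vertex 2.9 2.3 3.0
   vertex 0.4 0.5 4.1
  endloop
 endfacet
 facet normal 0.985 0.058 -0.165
  outer loop
   vertex 2.7 2.0 1.7
   vertex 2.3 5.1 0.4
   vertex 2.9 2.3 3.0
  endloop
 endfacet
 facet normal -0.699 0.456 0.551
  outer loop
   vertex 1.4 3.6 2.8
   vertex 0.2 4.9 0.2
   vertex 0.4 0.5 4.1
  endloop
 endfacet
 facet normal 0.167 0.335 0.927
  outer loop
   vertex 1.4 3.6 2.8
   vertex 0.4 0.5 4.1
   vertex 2.9 2.3 3.0
  endloop
 endfacet
 facet normal -0.129 0.862 0.490
  outer loop
   vertex 1.4 3.6 2.8
   vertex 2.3 5.1 0.4
   vertex 0.2 4.9 0.2
  endloop
 endfacet
 facet normal 0.484 0.649 0.587
  outer loop
   vertex 1.4 3.6 2.8
   vertex 2.9 2.3 3.0
   vertex 2.3 5.1 0.4
  endloop
 endfacet
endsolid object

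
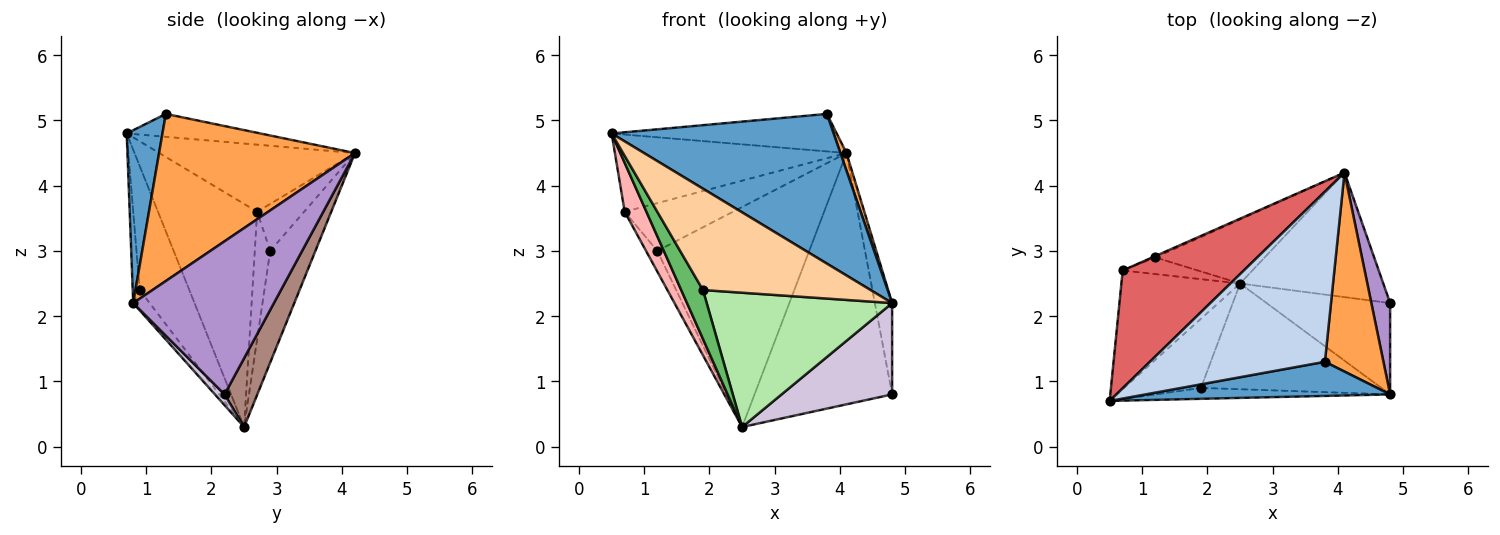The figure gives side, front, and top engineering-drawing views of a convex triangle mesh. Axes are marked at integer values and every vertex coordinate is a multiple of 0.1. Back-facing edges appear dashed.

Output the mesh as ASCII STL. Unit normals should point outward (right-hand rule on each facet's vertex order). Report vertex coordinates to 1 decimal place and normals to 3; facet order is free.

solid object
 facet normal 0.155 -0.963 0.220
  outer loop
   vertex 3.8 1.3 5.1
   vertex 0.5 0.7 4.8
   vertex 4.8 0.8 2.2
  endloop
 endfacet
 facet normal -0.127 0.214 0.969
  outer loop
   vertex 3.8 1.3 5.1
   vertex 4.1 4.2 4.5
   vertex 0.5 0.7 4.8
  endloop
 endfacet
 facet normal 0.943 -0.029 0.330
  outer loop
   vertex 3.8 1.3 5.1
   vertex 4.8 0.8 2.2
   vertex 4.1 4.2 4.5
  endloop
 endfacet
 facet normal -0.042 -0.993 -0.107
  outer loop
   vertex 1.9 0.9 2.4
   vertex 4.8 0.8 2.2
   vertex 0.5 0.7 4.8
  endloop
 endfacet
 facet normal -0.796 -0.349 -0.494
  outer loop
   vertex 1.9 0.9 2.4
   vertex 0.5 0.7 4.8
   vertex 2.5 2.5 0.3
  endloop
 endfacet
 facet normal -0.070 -0.784 -0.617
  outer loop
   vertex 1.9 0.9 2.4
   vertex 2.5 2.5 0.3
   vertex 4.8 0.8 2.2
  endloop
 endfacet
 facet normal -0.420 0.497 0.759
  outer loop
   vertex 0.7 2.7 3.6
   vertex 0.5 0.7 4.8
   vertex 4.1 4.2 4.5
  endloop
 endfacet
 facet normal -0.867 -0.190 -0.461
  outer loop
   vertex 0.7 2.7 3.6
   vertex 2.5 2.5 0.3
   vertex 0.5 0.7 4.8
  endloop
 endfacet
 facet normal 0.985 0.121 0.121
  outer loop
   vertex 4.8 2.2 0.8
   vertex 4.1 4.2 4.5
   vertex 4.8 0.8 2.2
  endloop
 endfacet
 facet normal 0.061 -0.706 -0.706
  outer loop
   vertex 4.8 2.2 0.8
   vertex 4.8 0.8 2.2
   vertex 2.5 2.5 0.3
  endloop
 endfacet
 facet normal 0.209 0.876 -0.434
  outer loop
   vertex 4.8 2.2 0.8
   vertex 2.5 2.5 0.3
   vertex 4.1 4.2 4.5
  endloop
 endfacet
 facet normal -0.275 0.923 -0.269
  outer loop
   vertex 1.2 2.9 3.0
   vertex 4.1 4.2 4.5
   vertex 2.5 2.5 0.3
  endloop
 endfacet
 facet normal -0.398 0.917 -0.026
  outer loop
   vertex 1.2 2.9 3.0
   vertex 0.7 2.7 3.6
   vertex 4.1 4.2 4.5
  endloop
 endfacet
 facet normal -0.729 0.533 -0.430
  outer loop
   vertex 1.2 2.9 3.0
   vertex 2.5 2.5 0.3
   vertex 0.7 2.7 3.6
  endloop
 endfacet
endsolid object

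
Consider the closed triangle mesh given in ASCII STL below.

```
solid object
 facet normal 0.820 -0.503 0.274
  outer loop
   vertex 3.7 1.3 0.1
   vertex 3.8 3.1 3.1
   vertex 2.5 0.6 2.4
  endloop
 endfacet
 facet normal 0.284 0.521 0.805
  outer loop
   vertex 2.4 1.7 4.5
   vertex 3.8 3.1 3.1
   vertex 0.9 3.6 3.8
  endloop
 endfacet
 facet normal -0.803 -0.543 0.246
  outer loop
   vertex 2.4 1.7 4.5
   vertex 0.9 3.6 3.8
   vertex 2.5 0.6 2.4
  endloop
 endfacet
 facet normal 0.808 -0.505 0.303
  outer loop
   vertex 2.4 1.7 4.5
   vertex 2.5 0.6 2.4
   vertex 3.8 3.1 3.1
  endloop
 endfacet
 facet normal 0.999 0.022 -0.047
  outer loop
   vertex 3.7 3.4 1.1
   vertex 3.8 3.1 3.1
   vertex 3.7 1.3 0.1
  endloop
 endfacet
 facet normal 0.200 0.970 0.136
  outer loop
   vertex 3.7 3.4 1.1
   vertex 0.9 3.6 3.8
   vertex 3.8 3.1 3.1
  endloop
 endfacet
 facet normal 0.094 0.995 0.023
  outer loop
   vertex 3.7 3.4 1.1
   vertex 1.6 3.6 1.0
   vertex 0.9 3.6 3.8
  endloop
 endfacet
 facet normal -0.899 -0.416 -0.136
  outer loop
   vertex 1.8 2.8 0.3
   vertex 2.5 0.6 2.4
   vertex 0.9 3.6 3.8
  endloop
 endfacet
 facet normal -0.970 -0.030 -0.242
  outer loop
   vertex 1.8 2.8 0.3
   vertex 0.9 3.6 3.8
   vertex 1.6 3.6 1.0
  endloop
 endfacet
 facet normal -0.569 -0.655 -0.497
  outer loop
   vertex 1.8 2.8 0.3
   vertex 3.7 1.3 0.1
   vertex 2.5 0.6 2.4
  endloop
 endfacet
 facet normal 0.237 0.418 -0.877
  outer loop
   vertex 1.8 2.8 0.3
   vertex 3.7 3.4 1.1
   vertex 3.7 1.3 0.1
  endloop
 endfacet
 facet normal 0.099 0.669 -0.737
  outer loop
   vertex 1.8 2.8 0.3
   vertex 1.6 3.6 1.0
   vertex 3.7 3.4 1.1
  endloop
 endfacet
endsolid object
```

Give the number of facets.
12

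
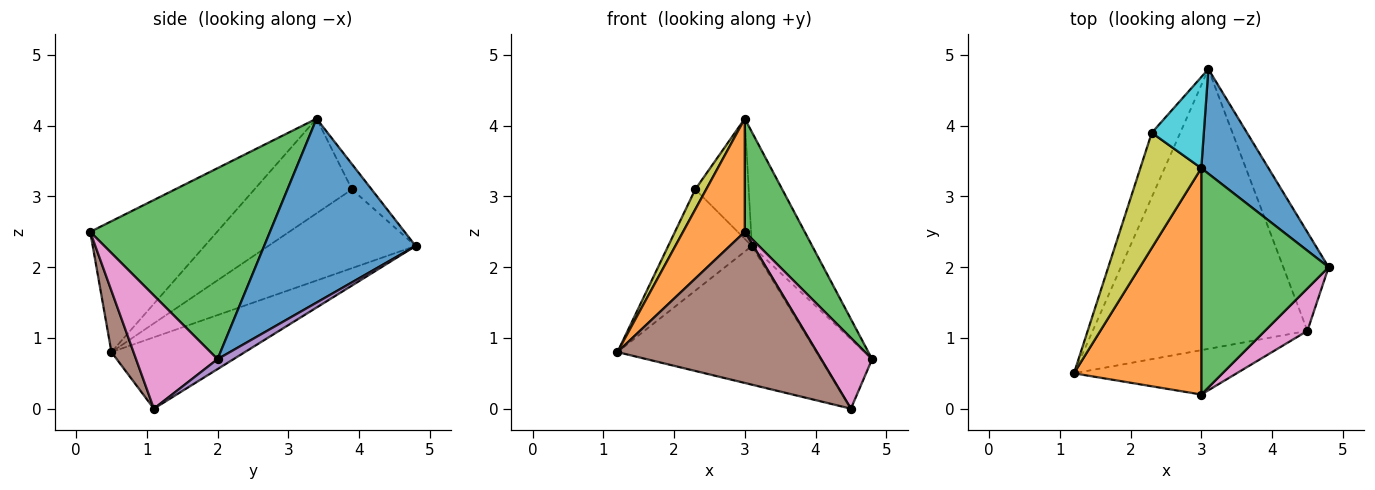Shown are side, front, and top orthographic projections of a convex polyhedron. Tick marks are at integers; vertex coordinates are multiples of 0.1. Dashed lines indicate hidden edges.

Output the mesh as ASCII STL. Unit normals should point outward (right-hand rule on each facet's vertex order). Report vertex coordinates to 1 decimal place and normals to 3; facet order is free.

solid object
 facet normal 0.880 0.350 0.321
  outer loop
   vertex 3.0 3.4 4.1
   vertex 4.8 2.0 0.7
   vertex 3.1 4.8 2.3
  endloop
 endfacet
 facet normal -0.677 -0.329 0.658
  outer loop
   vertex 3.0 0.2 2.5
   vertex 3.0 3.4 4.1
   vertex 1.2 0.5 0.8
  endloop
 endfacet
 facet normal 0.802 -0.267 0.535
  outer loop
   vertex 3.0 0.2 2.5
   vertex 4.8 2.0 0.7
   vertex 3.0 3.4 4.1
  endloop
 endfacet
 facet normal -0.286 0.426 -0.859
  outer loop
   vertex 4.5 1.1 0.0
   vertex 1.2 0.5 0.8
   vertex 3.1 4.8 2.3
  endloop
 endfacet
 facet normal 0.177 0.567 -0.805
  outer loop
   vertex 4.5 1.1 0.0
   vertex 3.1 4.8 2.3
   vertex 4.8 2.0 0.7
  endloop
 endfacet
 facet normal 0.106 -0.954 -0.280
  outer loop
   vertex 4.5 1.1 0.0
   vertex 3.0 0.2 2.5
   vertex 1.2 0.5 0.8
  endloop
 endfacet
 facet normal 0.808 -0.505 0.303
  outer loop
   vertex 4.5 1.1 0.0
   vertex 4.8 2.0 0.7
   vertex 3.0 0.2 2.5
  endloop
 endfacet
 facet normal -0.830 0.471 -0.300
  outer loop
   vertex 2.3 3.9 3.1
   vertex 3.1 4.8 2.3
   vertex 1.2 0.5 0.8
  endloop
 endfacet
 facet normal -0.837 -0.094 0.539
  outer loop
   vertex 2.3 3.9 3.1
   vertex 1.2 0.5 0.8
   vertex 3.0 3.4 4.1
  endloop
 endfacet
 facet normal -0.281 0.765 0.579
  outer loop
   vertex 2.3 3.9 3.1
   vertex 3.0 3.4 4.1
   vertex 3.1 4.8 2.3
  endloop
 endfacet
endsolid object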